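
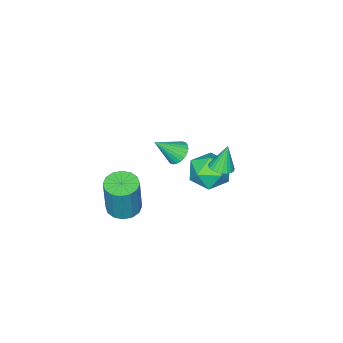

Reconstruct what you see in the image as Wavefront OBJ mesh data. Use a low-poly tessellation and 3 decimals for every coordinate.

v 0.866 3.729 1.186
v 1.396 3.957 1.31
v 0.534 3.791 2.494
v 1.273 4.147 1.27
v 1.089 4.274 1.217
v 0.87 4.319 1.16
v 0.651 4.273 1.106
v 0.464 4.145 1.065
v 0.339 3.953 1.042
v 0.294 3.727 1.042
v 0.335 3.502 1.063
v 0.458 3.311 1.103
v 0.642 3.184 1.155
v 0.861 3.14 1.213
v 1.08 3.185 1.266
v 1.267 3.314 1.307
v 1.392 3.505 1.33
v 1.437 3.731 1.331
v -2.726 -2.363 -3.833
v -2.33 -1.774 -3.862
v -1.734 -2.977 -2.767
v -2.508 -1.71 -3.66
v -2.719 -1.745 -3.484
v -2.931 -1.874 -3.361
v -3.112 -2.078 -3.31
v -3.234 -2.325 -3.339
v -3.278 -2.578 -3.443
v -3.239 -2.798 -3.606
v -3.121 -2.952 -3.804
v -2.943 -3.016 -4.007
v -2.732 -2.981 -4.183
v -2.52 -2.852 -4.305
v -2.339 -2.649 -4.356
v -2.217 -2.402 -4.328
v -2.173 -2.149 -4.224
v -2.212 -1.929 -4.06
v -2.727 0.514 -3.141
v -2.152 1.476 -3.238
v -1.348 -0.216 -2.202
v -0.773 0.746 -2.299
v -1.694 0.704 -1.654
v -2.546 1.155 -2.234
v -0.954 0.105 -3.206
v -1.806 0.556 -3.786
v -1.056 1.223 -3.278
v -1.513 1.593 -2.319
v -1.987 -0.333 -3.121
v -2.444 0.037 -2.162
v 3.19 -0.055 -2.522
v 3.974 0.124 -2.679
v 4.335 0.375 -0.595
v 3.55 0.195 -0.438
v 3.772 0.497 -2.689
v 4.133 0.748 -0.605
v 3.414 0.722 -2.654
v 3.774 0.973 -0.57
v 2.996 0.739 -2.584
v 3.356 0.99 -0.5
v 2.629 0.543 -2.497
v 2.99 0.793 -0.413
v 2.413 0.186 -2.417
v 2.774 0.437 -0.333
v 2.405 -0.235 -2.365
v 2.766 0.016 -0.281
v 2.607 -0.608 -2.355
v 2.968 -0.357 -0.271
v 2.966 -0.833 -2.39
v 3.326 -0.582 -0.306
v 3.384 -0.85 -2.46
v 3.744 -0.599 -0.376
v 3.75 -0.653 -2.547
v 4.111 -0.403 -0.463
v 3.966 -0.297 -2.627
v 4.327 -0.046 -0.543
f 2 1 4
f 2 4 3
f 4 1 5
f 4 5 3
f 5 1 6
f 5 6 3
f 6 1 7
f 6 7 3
f 7 1 8
f 7 8 3
f 8 1 9
f 8 9 3
f 9 1 10
f 9 10 3
f 10 1 11
f 10 11 3
f 11 1 12
f 11 12 3
f 12 1 13
f 12 13 3
f 13 1 14
f 13 14 3
f 14 1 15
f 14 15 3
f 15 1 16
f 15 16 3
f 16 1 17
f 16 17 3
f 17 1 18
f 17 18 3
f 18 1 2
f 18 2 3
f 20 19 22
f 20 22 21
f 22 19 23
f 22 23 21
f 23 19 24
f 23 24 21
f 24 19 25
f 24 25 21
f 25 19 26
f 25 26 21
f 26 19 27
f 26 27 21
f 27 19 28
f 27 28 21
f 28 19 29
f 28 29 21
f 29 19 30
f 29 30 21
f 30 19 31
f 30 31 21
f 31 19 32
f 31 32 21
f 32 19 33
f 32 33 21
f 33 19 34
f 33 34 21
f 34 19 35
f 34 35 21
f 35 19 36
f 35 36 21
f 36 19 20
f 36 20 21
f 37 48 42
f 37 42 38
f 37 38 44
f 37 44 47
f 37 47 48
f 38 42 46
f 42 48 41
f 48 47 39
f 47 44 43
f 44 38 45
f 40 46 41
f 40 41 39
f 40 39 43
f 40 43 45
f 40 45 46
f 41 46 42
f 39 41 48
f 43 39 47
f 45 43 44
f 46 45 38
f 50 49 53
f 50 53 51
f 51 53 54
f 51 54 52
f 53 49 55
f 53 55 54
f 54 55 56
f 54 56 52
f 55 49 57
f 55 57 56
f 56 57 58
f 56 58 52
f 57 49 59
f 57 59 58
f 58 59 60
f 58 60 52
f 59 49 61
f 59 61 60
f 60 61 62
f 60 62 52
f 61 49 63
f 61 63 62
f 62 63 64
f 62 64 52
f 63 49 65
f 63 65 64
f 64 65 66
f 64 66 52
f 65 49 67
f 65 67 66
f 66 67 68
f 66 68 52
f 67 49 69
f 67 69 68
f 68 69 70
f 68 70 52
f 69 49 71
f 69 71 70
f 70 71 72
f 70 72 52
f 71 49 73
f 71 73 72
f 72 73 74
f 72 74 52
f 73 49 50
f 73 50 74
f 74 50 51
f 74 51 52



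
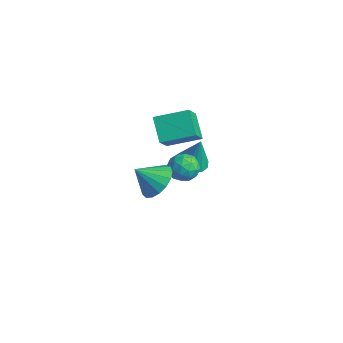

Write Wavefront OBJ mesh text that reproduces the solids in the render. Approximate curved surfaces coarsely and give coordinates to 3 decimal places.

v -2.795 2.956 -2.665
v -1.984 2.983 -2.881
v -2.325 3.144 -0.875
v -2.139 3.43 -2.887
v -2.502 3.727 -2.823
v -2.958 3.778 -2.709
v -3.363 3.569 -2.58
v -3.587 3.164 -2.479
v -3.56 2.694 -2.436
v -3.29 2.306 -2.466
v -2.862 2.125 -2.56
v -2.414 2.207 -2.686
v -2.086 2.527 -2.806
v -0.545 0.557 -0.04
v 0.174 0.84 -0.347
v 0.126 -0.12 0.907
v 0.845 0.163 0.6
v 0.321 0.684 0.98
v -0.094 1.103 0.394
v 0.394 -0.383 0.166
v -0.021 0.036 -0.42
v 0.754 0.259 -0.22
v 0.709 0.918 0.284
v -0.409 -0.198 0.276
v -0.454 0.461 0.78
v -0.244 0.758 -0.277
v 0.544 -0.038 0.837
v 0.237 0.268 1.06
v 0.659 0.435 0.88
v -0.401 0.913 0.159
v 0.021 1.079 -0.021
v 0.107 0.987 0.758
v 0.279 -0.359 0.581
v 0.701 -0.193 0.401
v -0.359 0.285 -0.32
v 0.063 0.452 -0.5
v 0.193 -0.267 -0.198
v 0.519 0.583 -0.382
v 0.913 0.185 0.175
v 0.648 -0.136 -0.081
v 0.404 0.11 -0.425
v 0.492 0.97 -0.086
v 0.887 0.572 0.47
v 0.579 0.879 0.693
v 0.335 1.125 0.349
v 0.833 0.629 -0.012
v -0.587 0.148 0.09
v -0.192 -0.25 0.646
v -0.035 -0.405 0.211
v -0.279 -0.159 -0.133
v -0.613 0.535 0.385
v -0.219 0.137 0.942
v -0.104 0.61 0.985
v -0.348 0.856 0.641
v -0.533 0.091 0.572
v -2.412 1.198 -0.329
v -3.48 1.555 0.646
v -1.493 2.632 0.151
v -2.561 2.99 1.127
v -1.499 0.15 1.053
v -2.567 0.508 2.029
v -0.58 1.585 1.534
v -1.648 1.942 2.509
v 3.089 -3.127 3.114
v 3.479 -2.584 3.83
v 2.591 -3.973 4.026
v 3.053 -2.399 3.769
v 2.634 -2.381 3.557
v 2.32 -2.534 3.244
v 2.183 -2.822 2.901
v 2.252 -3.181 2.607
v 2.514 -3.527 2.429
v 2.907 -3.782 2.408
v 3.342 -3.886 2.548
v 3.719 -3.817 2.819
v 3.952 -3.59 3.157
v 3.987 -3.257 3.485
v 3.816 -2.894 3.728
f 2 1 4
f 2 4 3
f 4 1 5
f 4 5 3
f 5 1 6
f 5 6 3
f 6 1 7
f 6 7 3
f 7 1 8
f 7 8 3
f 8 1 9
f 8 9 3
f 9 1 10
f 9 10 3
f 10 1 11
f 10 11 3
f 11 1 12
f 11 12 3
f 12 1 13
f 12 13 3
f 13 1 2
f 13 2 3
f 14 51 30
f 51 25 54
f 30 54 19
f 51 54 30
f 14 30 26
f 30 19 31
f 26 31 15
f 30 31 26
f 14 26 35
f 26 15 36
f 35 36 21
f 26 36 35
f 14 35 47
f 35 21 50
f 47 50 24
f 35 50 47
f 14 47 51
f 47 24 55
f 51 55 25
f 47 55 51
f 15 31 42
f 31 19 45
f 42 45 23
f 31 45 42
f 19 54 32
f 54 25 53
f 32 53 18
f 54 53 32
f 25 55 52
f 55 24 48
f 52 48 16
f 55 48 52
f 24 50 49
f 50 21 37
f 49 37 20
f 50 37 49
f 21 36 41
f 36 15 38
f 41 38 22
f 36 38 41
f 17 43 29
f 43 23 44
f 29 44 18
f 43 44 29
f 17 29 27
f 29 18 28
f 27 28 16
f 29 28 27
f 17 27 34
f 27 16 33
f 34 33 20
f 27 33 34
f 17 34 39
f 34 20 40
f 39 40 22
f 34 40 39
f 17 39 43
f 39 22 46
f 43 46 23
f 39 46 43
f 18 44 32
f 44 23 45
f 32 45 19
f 44 45 32
f 16 28 52
f 28 18 53
f 52 53 25
f 28 53 52
f 20 33 49
f 33 16 48
f 49 48 24
f 33 48 49
f 22 40 41
f 40 20 37
f 41 37 21
f 40 37 41
f 23 46 42
f 46 22 38
f 42 38 15
f 46 38 42
f 57 59 56
f 60 57 56
f 56 59 58
f 58 60 56
f 57 63 59
f 61 57 60
f 61 63 57
f 59 63 58
f 62 60 58
f 58 63 62
f 62 61 60
f 63 61 62
f 65 64 67
f 65 67 66
f 67 64 68
f 67 68 66
f 68 64 69
f 68 69 66
f 69 64 70
f 69 70 66
f 70 64 71
f 70 71 66
f 71 64 72
f 71 72 66
f 72 64 73
f 72 73 66
f 73 64 74
f 73 74 66
f 74 64 75
f 74 75 66
f 75 64 76
f 75 76 66
f 76 64 77
f 76 77 66
f 77 64 78
f 77 78 66
f 78 64 65
f 78 65 66



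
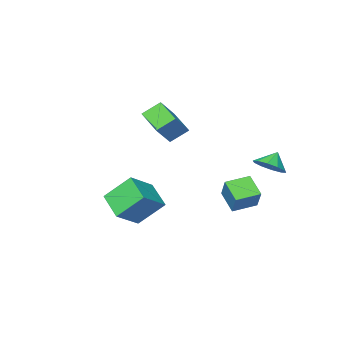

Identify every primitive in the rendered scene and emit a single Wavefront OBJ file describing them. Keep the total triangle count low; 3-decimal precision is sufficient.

v -3.375 3.244 -1.766
v -2.582 3.225 -1.157
v -4.065 3.076 -0.874
v -2.778 3.81 -1.198
v -3.201 4.178 -1.456
v -3.691 4.19 -1.833
v -4.06 3.84 -2.184
v -4.168 3.263 -2.375
v -3.973 2.678 -2.334
v -3.549 2.309 -2.076
v -3.059 2.297 -1.7
v -2.69 2.647 -1.348
v -1.52 -5.003 -0.771
v -2.522 -4.554 0.048
v -1.294 -3.21 -1.478
v -2.296 -2.761 -0.658
v -0.344 -4.659 0.478
v -1.346 -4.21 1.298
v -0.118 -2.866 -0.228
v -1.12 -2.417 0.591
v -2.99 2.703 -4.787
v -3.144 1.492 -3.881
v -2.553 3.607 -3.503
v -2.707 2.397 -2.597
v -1.553 2.343 -5.023
v -1.707 1.133 -4.117
v -1.116 3.248 -3.739
v -1.27 2.037 -2.833
v 1.935 1.005 -4.128
v 1.668 -0.649 -3.275
v 3.526 1.292 -3.073
v 3.259 -0.362 -2.221
v 3.081 0.062 -5.599
v 2.814 -1.592 -4.747
v 4.672 0.349 -4.545
v 4.405 -1.305 -3.692
f 2 1 4
f 2 4 3
f 4 1 5
f 4 5 3
f 5 1 6
f 5 6 3
f 6 1 7
f 6 7 3
f 7 1 8
f 7 8 3
f 8 1 9
f 8 9 3
f 9 1 10
f 9 10 3
f 10 1 11
f 10 11 3
f 11 1 12
f 11 12 3
f 12 1 2
f 12 2 3
f 14 16 13
f 17 14 13
f 13 16 15
f 15 17 13
f 14 20 16
f 18 14 17
f 18 20 14
f 16 20 15
f 19 17 15
f 15 20 19
f 19 18 17
f 20 18 19
f 22 24 21
f 25 22 21
f 21 24 23
f 23 25 21
f 22 28 24
f 26 22 25
f 26 28 22
f 24 28 23
f 27 25 23
f 23 28 27
f 27 26 25
f 28 26 27
f 30 32 29
f 33 30 29
f 29 32 31
f 31 33 29
f 30 36 32
f 34 30 33
f 34 36 30
f 32 36 31
f 35 33 31
f 31 36 35
f 35 34 33
f 36 34 35



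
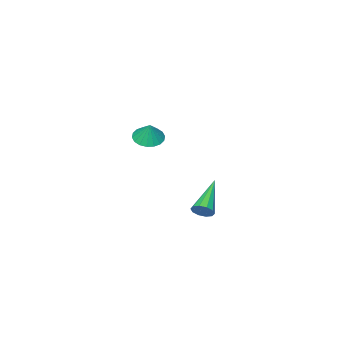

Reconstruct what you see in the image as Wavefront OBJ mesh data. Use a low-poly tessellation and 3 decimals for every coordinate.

v 1.514 -1.993 1.702
v 2.025 -1.539 1.419
v 1.726 -1.647 2.638
v 1.752 -1.355 1.412
v 1.432 -1.297 1.463
v 1.128 -1.378 1.562
v 0.9 -1.58 1.688
v 0.795 -1.864 1.817
v 0.832 -2.174 1.923
v 1.004 -2.447 1.985
v 1.277 -2.631 1.992
v 1.597 -2.689 1.941
v 1.901 -2.608 1.842
v 2.128 -2.406 1.716
v 2.234 -2.122 1.587
v 2.197 -1.813 1.481
v 3.855 4.089 0.399
v 4.106 4.158 0.85
v 2.365 3.231 1.361
v 3.923 4.417 0.797
v 3.714 4.551 0.593
v 3.559 4.508 0.314
v 3.517 4.305 0.069
v 3.604 4.02 -0.051
v 3.787 3.761 0.002
v 3.996 3.628 0.206
v 4.151 3.67 0.484
v 4.193 3.873 0.73
f 2 1 4
f 2 4 3
f 4 1 5
f 4 5 3
f 5 1 6
f 5 6 3
f 6 1 7
f 6 7 3
f 7 1 8
f 7 8 3
f 8 1 9
f 8 9 3
f 9 1 10
f 9 10 3
f 10 1 11
f 10 11 3
f 11 1 12
f 11 12 3
f 12 1 13
f 12 13 3
f 13 1 14
f 13 14 3
f 14 1 15
f 14 15 3
f 15 1 16
f 15 16 3
f 16 1 2
f 16 2 3
f 18 17 20
f 18 20 19
f 20 17 21
f 20 21 19
f 21 17 22
f 21 22 19
f 22 17 23
f 22 23 19
f 23 17 24
f 23 24 19
f 24 17 25
f 24 25 19
f 25 17 26
f 25 26 19
f 26 17 27
f 26 27 19
f 27 17 28
f 27 28 19
f 28 17 18
f 28 18 19



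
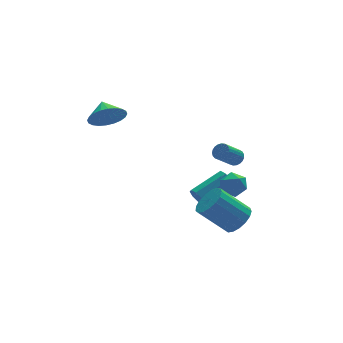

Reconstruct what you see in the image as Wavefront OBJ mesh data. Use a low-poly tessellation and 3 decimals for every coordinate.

v 1.95 -3.529 -3.907
v 2.681 -3.401 -3.281
v 1.3 -2.724 -1.808
v 0.57 -2.851 -2.433
v 2.648 -2.993 -3.499
v 1.268 -2.315 -2.026
v 2.456 -2.707 -3.811
v 1.076 -2.029 -2.337
v 2.148 -2.609 -4.144
v 0.768 -1.932 -2.671
v 1.795 -2.723 -4.423
v 0.414 -2.045 -2.95
v 1.477 -3.02 -4.584
v 0.096 -2.343 -3.111
v 1.268 -3.435 -4.59
v -0.113 -2.757 -3.116
v 1.215 -3.871 -4.439
v -0.166 -3.193 -2.965
v 1.33 -4.228 -4.166
v -0.05 -3.551 -2.693
v 1.588 -4.426 -3.834
v 0.207 -3.748 -2.361
v 1.928 -4.418 -3.519
v 0.548 -3.74 -2.045
v 2.274 -4.206 -3.292
v 0.893 -3.528 -1.819
v 2.545 -3.839 -3.206
v 1.165 -3.161 -1.733
v 1.921 -3.145 0.655
v 2.28 -3.192 1.028
v 1.299 -3.483 1.938
v 0.939 -3.435 1.565
v 2.23 -2.982 1.04
v 1.248 -3.273 1.95
v 2.126 -2.8 0.986
v 1.144 -3.091 1.896
v 1.987 -2.678 0.875
v 1.005 -2.969 1.785
v 1.836 -2.636 0.726
v 0.854 -2.927 1.636
v 1.7 -2.683 0.564
v 0.718 -2.974 1.474
v 1.602 -2.809 0.418
v 0.62 -3.1 1.328
v 1.559 -2.993 0.313
v 0.578 -3.284 1.224
v 1.579 -3.203 0.267
v 0.597 -3.494 1.178
v 1.658 -3.404 0.289
v 0.676 -3.694 1.199
v 1.782 -3.559 0.373
v 0.801 -3.85 1.283
v 1.931 -3.643 0.506
v 0.949 -3.934 1.416
v 2.077 -3.64 0.665
v 1.096 -3.931 1.575
v 2.197 -3.552 0.822
v 1.215 -3.843 1.733
v 2.269 -3.394 0.95
v 1.287 -3.684 1.861
v 1.224 -0.008 -4.218
v 1.462 -0.24 -4.706
v 3.374 0.177 -3.97
v 3.136 0.408 -3.482
v 1.382 0.203 -4.746
v 3.293 0.619 -4.01
v 1.209 0.522 -4.477
v 3.12 0.938 -3.741
v 1.045 0.53 -4.056
v 2.956 0.947 -3.32
v 0.986 0.223 -3.73
v 2.898 0.64 -2.994
v 1.067 -0.219 -3.69
v 2.978 0.197 -2.954
v 1.24 -0.538 -3.959
v 3.151 -0.122 -3.223
v 1.404 -0.547 -4.38
v 3.315 -0.13 -3.644
v -3.562 0.596 2.938
v -2.921 0.148 3.639
v -3.438 1.624 3.482
v -2.655 0.267 3.352
v -2.526 0.437 3.002
v -2.555 0.632 2.642
v -2.737 0.82 2.328
v -3.045 0.975 2.106
v -3.431 1.072 2.011
v -3.838 1.096 2.057
v -4.202 1.044 2.237
v -4.469 0.925 2.523
v -4.598 0.755 2.873
v -4.569 0.56 3.233
v -4.387 0.372 3.547
v -4.079 0.217 3.769
v -3.692 0.12 3.865
v -3.286 0.096 3.819
v 2.228 -1.619 -2.927
v 2.739 -1.315 -2.332
v 2.001 -2.725 -2.168
v 2.512 -2.421 -1.573
v 1.771 -2.051 -1.72
v 1.912 -1.367 -2.189
v 2.828 -2.673 -2.311
v 2.969 -1.989 -2.78
v 3.11 -1.967 -1.951
v 2.457 -1.582 -1.586
v 2.283 -2.458 -2.914
v 1.63 -2.073 -2.549
f 2 1 5
f 2 5 3
f 3 5 6
f 3 6 4
f 5 1 7
f 5 7 6
f 6 7 8
f 6 8 4
f 7 1 9
f 7 9 8
f 8 9 10
f 8 10 4
f 9 1 11
f 9 11 10
f 10 11 12
f 10 12 4
f 11 1 13
f 11 13 12
f 12 13 14
f 12 14 4
f 13 1 15
f 13 15 14
f 14 15 16
f 14 16 4
f 15 1 17
f 15 17 16
f 16 17 18
f 16 18 4
f 17 1 19
f 17 19 18
f 18 19 20
f 18 20 4
f 19 1 21
f 19 21 20
f 20 21 22
f 20 22 4
f 21 1 23
f 21 23 22
f 22 23 24
f 22 24 4
f 23 1 25
f 23 25 24
f 24 25 26
f 24 26 4
f 25 1 27
f 25 27 26
f 26 27 28
f 26 28 4
f 27 1 2
f 27 2 28
f 28 2 3
f 28 3 4
f 30 29 33
f 30 33 31
f 31 33 34
f 31 34 32
f 33 29 35
f 33 35 34
f 34 35 36
f 34 36 32
f 35 29 37
f 35 37 36
f 36 37 38
f 36 38 32
f 37 29 39
f 37 39 38
f 38 39 40
f 38 40 32
f 39 29 41
f 39 41 40
f 40 41 42
f 40 42 32
f 41 29 43
f 41 43 42
f 42 43 44
f 42 44 32
f 43 29 45
f 43 45 44
f 44 45 46
f 44 46 32
f 45 29 47
f 45 47 46
f 46 47 48
f 46 48 32
f 47 29 49
f 47 49 48
f 48 49 50
f 48 50 32
f 49 29 51
f 49 51 50
f 50 51 52
f 50 52 32
f 51 29 53
f 51 53 52
f 52 53 54
f 52 54 32
f 53 29 55
f 53 55 54
f 54 55 56
f 54 56 32
f 55 29 57
f 55 57 56
f 56 57 58
f 56 58 32
f 57 29 59
f 57 59 58
f 58 59 60
f 58 60 32
f 59 29 30
f 59 30 60
f 60 30 31
f 60 31 32
f 62 61 65
f 62 65 63
f 63 65 66
f 63 66 64
f 65 61 67
f 65 67 66
f 66 67 68
f 66 68 64
f 67 61 69
f 67 69 68
f 68 69 70
f 68 70 64
f 69 61 71
f 69 71 70
f 70 71 72
f 70 72 64
f 71 61 73
f 71 73 72
f 72 73 74
f 72 74 64
f 73 61 75
f 73 75 74
f 74 75 76
f 74 76 64
f 75 61 77
f 75 77 76
f 76 77 78
f 76 78 64
f 77 61 62
f 77 62 78
f 78 62 63
f 78 63 64
f 80 79 82
f 80 82 81
f 82 79 83
f 82 83 81
f 83 79 84
f 83 84 81
f 84 79 85
f 84 85 81
f 85 79 86
f 85 86 81
f 86 79 87
f 86 87 81
f 87 79 88
f 87 88 81
f 88 79 89
f 88 89 81
f 89 79 90
f 89 90 81
f 90 79 91
f 90 91 81
f 91 79 92
f 91 92 81
f 92 79 93
f 92 93 81
f 93 79 94
f 93 94 81
f 94 79 95
f 94 95 81
f 95 79 96
f 95 96 81
f 96 79 80
f 96 80 81
f 97 108 102
f 97 102 98
f 97 98 104
f 97 104 107
f 97 107 108
f 98 102 106
f 102 108 101
f 108 107 99
f 107 104 103
f 104 98 105
f 100 106 101
f 100 101 99
f 100 99 103
f 100 103 105
f 100 105 106
f 101 106 102
f 99 101 108
f 103 99 107
f 105 103 104
f 106 105 98



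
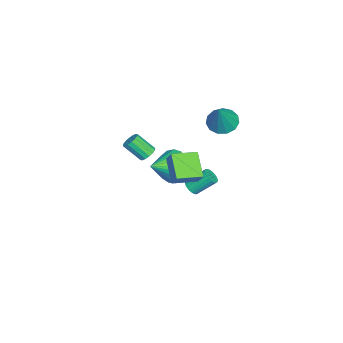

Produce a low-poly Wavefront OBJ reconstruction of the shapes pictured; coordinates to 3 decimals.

v 4.619 0.428 0.855
v 3.49 -0.127 1.725
v 3.927 1.574 0.687
v 2.797 1.02 1.558
v 5.023 0.78 1.602
v 3.893 0.226 2.473
v 4.33 1.927 1.435
v 3.201 1.372 2.305
v 1.712 -1.533 0.452
v 1.94 -1.217 0.78
v 1.916 -2.13 1.677
v 1.688 -2.447 1.348
v 1.681 -1.176 0.814
v 1.657 -2.089 1.711
v 1.431 -1.232 0.752
v 1.407 -2.145 1.648
v 1.256 -1.368 0.608
v 1.232 -2.281 1.505
v 1.203 -1.548 0.423
v 1.179 -2.461 1.32
v 1.287 -1.725 0.245
v 1.263 -2.638 1.142
v 1.484 -1.85 0.123
v 1.46 -2.763 1.02
v 1.743 -1.891 0.089
v 1.719 -2.804 0.986
v 1.993 -1.835 0.152
v 1.969 -2.748 1.048
v 2.168 -1.699 0.295
v 2.144 -2.612 1.192
v 2.221 -1.519 0.48
v 2.197 -2.432 1.377
v 2.137 -1.342 0.658
v 2.113 -2.255 1.555
v -2.755 1.295 0.228
v -2.015 1.199 -0.237
v -1.725 1.285 1.872
v -2.087 1.687 -0.189
v -2.371 2.051 -0.008
v -2.778 2.175 0.248
v -3.177 2.019 0.497
v -3.442 1.634 0.661
v -3.49 1.141 0.688
v -3.304 0.697 0.568
v -2.944 0.443 0.341
v -2.524 0.46 0.078
v -2.178 0.742 -0.138
v 2.051 -0.136 0.033
v 2.718 0.179 -0.685
v 3.349 -0.984 0.867
v 2.733 0.536 -0.345
v 2.591 0.739 0.081
v 2.326 0.741 0.497
v 1.998 0.543 0.806
v 1.682 0.188 0.939
v 1.45 -0.241 0.864
v 1.356 -0.645 0.598
v 1.421 -0.934 0.204
v 1.631 -1.039 -0.23
v 1.936 -0.938 -0.603
v 2.268 -0.653 -0.831
v 2.55 -0.25 -0.86
v -1.213 0.022 -4.184
v -0.95 0.356 -4.466
v -1.225 1.353 -3.537
v -1.487 1.018 -3.256
v -1.146 0.376 -4.545
v -1.421 1.373 -3.616
v -1.353 0.334 -4.562
v -1.628 1.331 -3.633
v -1.536 0.239 -4.513
v -1.811 1.236 -3.584
v -1.663 0.106 -4.408
v -1.938 1.102 -3.479
v -1.712 -0.042 -4.264
v -1.987 0.955 -3.335
v -1.675 -0.179 -4.106
v -1.95 0.818 -3.177
v -1.558 -0.281 -3.962
v -1.832 0.716 -3.033
v -1.381 -0.331 -3.856
v -1.655 0.666 -2.927
v -1.175 -0.32 -3.807
v -1.449 0.677 -2.878
v -0.975 -0.249 -3.823
v -1.25 0.748 -2.895
v -0.817 -0.132 -3.902
v -1.091 0.865 -2.973
v -0.727 0.011 -4.03
v -1.002 1.008 -3.101
v -0.721 0.157 -4.184
v -0.996 1.154 -3.255
v -0.8 0.279 -4.338
v -1.075 1.276 -3.409
f 2 4 1
f 5 2 1
f 1 4 3
f 3 5 1
f 2 8 4
f 6 2 5
f 6 8 2
f 4 8 3
f 7 5 3
f 3 8 7
f 7 6 5
f 8 6 7
f 10 9 13
f 10 13 11
f 11 13 14
f 11 14 12
f 13 9 15
f 13 15 14
f 14 15 16
f 14 16 12
f 15 9 17
f 15 17 16
f 16 17 18
f 16 18 12
f 17 9 19
f 17 19 18
f 18 19 20
f 18 20 12
f 19 9 21
f 19 21 20
f 20 21 22
f 20 22 12
f 21 9 23
f 21 23 22
f 22 23 24
f 22 24 12
f 23 9 25
f 23 25 24
f 24 25 26
f 24 26 12
f 25 9 27
f 25 27 26
f 26 27 28
f 26 28 12
f 27 9 29
f 27 29 28
f 28 29 30
f 28 30 12
f 29 9 31
f 29 31 30
f 30 31 32
f 30 32 12
f 31 9 33
f 31 33 32
f 32 33 34
f 32 34 12
f 33 9 10
f 33 10 34
f 34 10 11
f 34 11 12
f 36 35 38
f 36 38 37
f 38 35 39
f 38 39 37
f 39 35 40
f 39 40 37
f 40 35 41
f 40 41 37
f 41 35 42
f 41 42 37
f 42 35 43
f 42 43 37
f 43 35 44
f 43 44 37
f 44 35 45
f 44 45 37
f 45 35 46
f 45 46 37
f 46 35 47
f 46 47 37
f 47 35 36
f 47 36 37
f 49 48 51
f 49 51 50
f 51 48 52
f 51 52 50
f 52 48 53
f 52 53 50
f 53 48 54
f 53 54 50
f 54 48 55
f 54 55 50
f 55 48 56
f 55 56 50
f 56 48 57
f 56 57 50
f 57 48 58
f 57 58 50
f 58 48 59
f 58 59 50
f 59 48 60
f 59 60 50
f 60 48 61
f 60 61 50
f 61 48 62
f 61 62 50
f 62 48 49
f 62 49 50
f 64 63 67
f 64 67 65
f 65 67 68
f 65 68 66
f 67 63 69
f 67 69 68
f 68 69 70
f 68 70 66
f 69 63 71
f 69 71 70
f 70 71 72
f 70 72 66
f 71 63 73
f 71 73 72
f 72 73 74
f 72 74 66
f 73 63 75
f 73 75 74
f 74 75 76
f 74 76 66
f 75 63 77
f 75 77 76
f 76 77 78
f 76 78 66
f 77 63 79
f 77 79 78
f 78 79 80
f 78 80 66
f 79 63 81
f 79 81 80
f 80 81 82
f 80 82 66
f 81 63 83
f 81 83 82
f 82 83 84
f 82 84 66
f 83 63 85
f 83 85 84
f 84 85 86
f 84 86 66
f 85 63 87
f 85 87 86
f 86 87 88
f 86 88 66
f 87 63 89
f 87 89 88
f 88 89 90
f 88 90 66
f 89 63 91
f 89 91 90
f 90 91 92
f 90 92 66
f 91 63 93
f 91 93 92
f 92 93 94
f 92 94 66
f 93 63 64
f 93 64 94
f 94 64 65
f 94 65 66



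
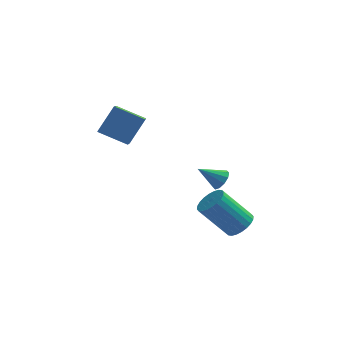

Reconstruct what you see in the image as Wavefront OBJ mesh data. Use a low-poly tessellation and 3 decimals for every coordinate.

v 1.099 3.993 -1.91
v 1.46 3.642 -1.484
v -0.059 3.847 -1.05
v 1.488 4.036 -1.379
v 1.368 4.413 -1.478
v 1.144 4.629 -1.742
v 0.903 4.603 -2.07
v 0.737 4.343 -2.337
v 0.709 3.95 -2.442
v 0.83 3.573 -2.343
v 1.053 3.357 -2.079
v 1.294 3.383 -1.751
v 2.275 -2.557 -0.607
v 2.792 -2.122 -0.161
v 1.403 -2.128 1.454
v 0.885 -2.563 1.007
v 2.626 -1.894 -0.303
v 1.237 -1.899 1.312
v 2.407 -1.767 -0.491
v 1.017 -1.772 1.123
v 2.167 -1.76 -0.697
v 0.778 -1.765 0.917
v 1.944 -1.874 -0.89
v 0.555 -1.879 0.725
v 1.771 -2.092 -1.039
v 0.382 -2.098 0.576
v 1.675 -2.382 -1.123
v 0.286 -2.387 0.492
v 1.67 -2.698 -1.128
v 0.281 -2.703 0.487
v 1.757 -2.992 -1.054
v 0.368 -2.998 0.561
v 1.923 -3.221 -0.912
v 0.534 -3.226 0.703
v 2.143 -3.348 -0.723
v 0.753 -3.353 0.891
v 2.382 -3.355 -0.517
v 0.993 -3.36 1.097
v 2.605 -3.241 -0.325
v 1.216 -3.246 1.29
v 2.778 -3.022 -0.176
v 1.389 -3.028 1.439
v 2.874 -2.733 -0.092
v 1.485 -2.738 1.523
v 2.879 -2.417 -0.087
v 1.49 -2.422 1.528
v -3.185 0.369 2.781
v -4.654 0.678 3.418
v -3.238 1.828 1.95
v -4.707 2.137 2.587
v -2.453 1.143 4.093
v -3.922 1.452 4.73
v -2.506 2.602 3.262
v -3.975 2.911 3.899
f 2 1 4
f 2 4 3
f 4 1 5
f 4 5 3
f 5 1 6
f 5 6 3
f 6 1 7
f 6 7 3
f 7 1 8
f 7 8 3
f 8 1 9
f 8 9 3
f 9 1 10
f 9 10 3
f 10 1 11
f 10 11 3
f 11 1 12
f 11 12 3
f 12 1 2
f 12 2 3
f 14 13 17
f 14 17 15
f 15 17 18
f 15 18 16
f 17 13 19
f 17 19 18
f 18 19 20
f 18 20 16
f 19 13 21
f 19 21 20
f 20 21 22
f 20 22 16
f 21 13 23
f 21 23 22
f 22 23 24
f 22 24 16
f 23 13 25
f 23 25 24
f 24 25 26
f 24 26 16
f 25 13 27
f 25 27 26
f 26 27 28
f 26 28 16
f 27 13 29
f 27 29 28
f 28 29 30
f 28 30 16
f 29 13 31
f 29 31 30
f 30 31 32
f 30 32 16
f 31 13 33
f 31 33 32
f 32 33 34
f 32 34 16
f 33 13 35
f 33 35 34
f 34 35 36
f 34 36 16
f 35 13 37
f 35 37 36
f 36 37 38
f 36 38 16
f 37 13 39
f 37 39 38
f 38 39 40
f 38 40 16
f 39 13 41
f 39 41 40
f 40 41 42
f 40 42 16
f 41 13 43
f 41 43 42
f 42 43 44
f 42 44 16
f 43 13 45
f 43 45 44
f 44 45 46
f 44 46 16
f 45 13 14
f 45 14 46
f 46 14 15
f 46 15 16
f 48 50 47
f 51 48 47
f 47 50 49
f 49 51 47
f 48 54 50
f 52 48 51
f 52 54 48
f 50 54 49
f 53 51 49
f 49 54 53
f 53 52 51
f 54 52 53



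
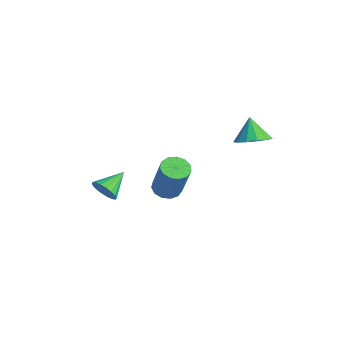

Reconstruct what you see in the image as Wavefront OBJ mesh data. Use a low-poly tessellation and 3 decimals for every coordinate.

v 1.714 2.386 2.127
v 2.221 3.091 2.321
v 1.086 2.534 3.233
v 1.824 3.268 2.072
v 1.391 3.165 1.84
v 1.061 2.814 1.699
v 0.938 2.328 1.695
v 1.062 1.86 1.827
v 1.392 1.56 2.055
v 1.825 1.522 2.305
v 2.222 1.758 2.5
v 2.458 2.194 2.575
v 2.458 2.691 2.509
v -2.085 -0.006 -2.751
v -1.696 0.597 -2.932
v -0.766 0.589 -0.949
v -1.155 -0.014 -0.769
v -2.053 0.733 -2.764
v -1.123 0.725 -0.781
v -2.42 0.634 -2.592
v -1.489 0.627 -0.609
v -2.68 0.332 -2.471
v -1.75 0.325 -0.488
v -2.752 -0.077 -2.439
v -1.822 -0.085 -0.456
v -2.612 -0.464 -2.506
v -1.682 -0.472 -0.523
v -2.305 -0.706 -2.651
v -1.374 -0.713 -0.668
v -1.928 -0.725 -2.828
v -0.997 -0.733 -0.845
v -1.601 -0.516 -2.981
v -0.67 -0.524 -0.998
v -1.427 -0.146 -3.06
v -0.497 -0.153 -1.078
v -1.463 0.269 -3.042
v -0.533 0.262 -1.06
v -0.535 -3.911 -0.676
v -0.077 -4.02 -0.144
v -0.965 -2.729 -0.064
v 0.093 -3.852 -0.35
v 0.139 -3.695 -0.621
v 0.052 -3.581 -0.902
v -0.152 -3.533 -1.139
v -0.431 -3.559 -1.284
v -0.731 -3.655 -1.309
v -0.992 -3.802 -1.208
v -1.163 -3.971 -1.002
v -1.209 -4.128 -0.732
v -1.121 -4.242 -0.451
v -0.918 -4.29 -0.214
v -0.638 -4.264 -0.069
v -0.338 -4.168 -0.044
f 2 1 4
f 2 4 3
f 4 1 5
f 4 5 3
f 5 1 6
f 5 6 3
f 6 1 7
f 6 7 3
f 7 1 8
f 7 8 3
f 8 1 9
f 8 9 3
f 9 1 10
f 9 10 3
f 10 1 11
f 10 11 3
f 11 1 12
f 11 12 3
f 12 1 13
f 12 13 3
f 13 1 2
f 13 2 3
f 15 14 18
f 15 18 16
f 16 18 19
f 16 19 17
f 18 14 20
f 18 20 19
f 19 20 21
f 19 21 17
f 20 14 22
f 20 22 21
f 21 22 23
f 21 23 17
f 22 14 24
f 22 24 23
f 23 24 25
f 23 25 17
f 24 14 26
f 24 26 25
f 25 26 27
f 25 27 17
f 26 14 28
f 26 28 27
f 27 28 29
f 27 29 17
f 28 14 30
f 28 30 29
f 29 30 31
f 29 31 17
f 30 14 32
f 30 32 31
f 31 32 33
f 31 33 17
f 32 14 34
f 32 34 33
f 33 34 35
f 33 35 17
f 34 14 36
f 34 36 35
f 35 36 37
f 35 37 17
f 36 14 15
f 36 15 37
f 37 15 16
f 37 16 17
f 39 38 41
f 39 41 40
f 41 38 42
f 41 42 40
f 42 38 43
f 42 43 40
f 43 38 44
f 43 44 40
f 44 38 45
f 44 45 40
f 45 38 46
f 45 46 40
f 46 38 47
f 46 47 40
f 47 38 48
f 47 48 40
f 48 38 49
f 48 49 40
f 49 38 50
f 49 50 40
f 50 38 51
f 50 51 40
f 51 38 52
f 51 52 40
f 52 38 53
f 52 53 40
f 53 38 39
f 53 39 40



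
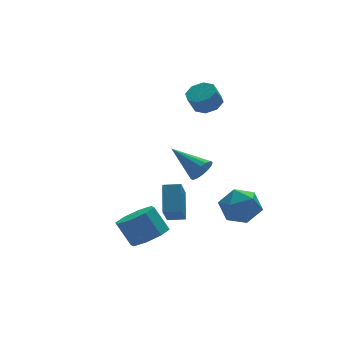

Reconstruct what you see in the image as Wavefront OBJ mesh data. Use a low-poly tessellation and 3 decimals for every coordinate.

v -2.177 -3.348 -2.626
v -1.221 -3.04 -2.448
v -1.667 -2.344 -1.257
v -2.623 -2.652 -1.434
v -1.62 -2.536 -2.892
v -2.066 -1.84 -1.7
v -2.345 -2.508 -3.179
v -2.791 -1.812 -1.988
v -2.972 -2.972 -3.143
v -3.418 -2.276 -1.952
v -3.133 -3.656 -2.803
v -3.579 -2.96 -1.612
v -2.734 -4.16 -2.36
v -3.18 -3.464 -1.168
v -2.009 -4.188 -2.072
v -2.455 -3.492 -0.881
v -1.382 -3.724 -2.108
v -1.828 -3.028 -0.917
v 2.018 -2.692 -2.943
v 2.579 -1.744 -3.17
v 3.181 -3.056 -1.59
v 3.742 -2.108 -1.817
v 2.706 -2.058 -1.381
v 1.987 -1.833 -2.217
v 3.773 -2.967 -2.543
v 3.054 -2.742 -3.379
v 3.663 -1.913 -2.923
v 3.004 -1.352 -2.204
v 2.756 -3.448 -2.556
v 2.097 -2.887 -1.837
v 2.778 0.918 2.965
v 3.476 0.972 3.331
v 3.02 0.836 4.221
v 2.322 0.782 3.855
v 3.203 1.508 3.273
v 2.747 1.372 4.164
v 2.681 1.699 3.035
v 2.225 1.563 3.925
v 2.216 1.432 2.755
v 1.76 1.296 3.646
v 2.08 0.864 2.599
v 1.624 0.728 3.489
v 2.353 0.328 2.656
v 1.897 0.192 3.547
v 2.875 0.137 2.895
v 2.419 0.001 3.785
v 3.34 0.404 3.174
v 2.884 0.268 4.065
v 0.878 -2.367 0.49
v 1.271 -2.477 1.071
v 0.082 -0.773 1.33
v 1.477 -2.261 0.856
v 1.522 -2.074 0.543
v 1.395 -1.965 0.216
v 1.129 -1.964 -0.038
v 0.795 -2.071 -0.15
v 0.484 -2.257 -0.091
v 0.278 -2.473 0.124
v 0.233 -2.66 0.436
v 0.36 -2.769 0.764
v 0.626 -2.771 1.017
v 0.96 -2.664 1.13
v 0.086 -1.874 -2.319
v 0.614 -0.699 -1.225
v -0.682 -1.436 -2.419
v -0.154 -0.261 -1.325
v 0.674 -1.099 -3.435
v 1.202 0.076 -2.341
v -0.094 -0.661 -3.535
v 0.434 0.514 -2.441
f 2 1 5
f 2 5 3
f 3 5 6
f 3 6 4
f 5 1 7
f 5 7 6
f 6 7 8
f 6 8 4
f 7 1 9
f 7 9 8
f 8 9 10
f 8 10 4
f 9 1 11
f 9 11 10
f 10 11 12
f 10 12 4
f 11 1 13
f 11 13 12
f 12 13 14
f 12 14 4
f 13 1 15
f 13 15 14
f 14 15 16
f 14 16 4
f 15 1 17
f 15 17 16
f 16 17 18
f 16 18 4
f 17 1 2
f 17 2 18
f 18 2 3
f 18 3 4
f 19 30 24
f 19 24 20
f 19 20 26
f 19 26 29
f 19 29 30
f 20 24 28
f 24 30 23
f 30 29 21
f 29 26 25
f 26 20 27
f 22 28 23
f 22 23 21
f 22 21 25
f 22 25 27
f 22 27 28
f 23 28 24
f 21 23 30
f 25 21 29
f 27 25 26
f 28 27 20
f 32 31 35
f 32 35 33
f 33 35 36
f 33 36 34
f 35 31 37
f 35 37 36
f 36 37 38
f 36 38 34
f 37 31 39
f 37 39 38
f 38 39 40
f 38 40 34
f 39 31 41
f 39 41 40
f 40 41 42
f 40 42 34
f 41 31 43
f 41 43 42
f 42 43 44
f 42 44 34
f 43 31 45
f 43 45 44
f 44 45 46
f 44 46 34
f 45 31 47
f 45 47 46
f 46 47 48
f 46 48 34
f 47 31 32
f 47 32 48
f 48 32 33
f 48 33 34
f 50 49 52
f 50 52 51
f 52 49 53
f 52 53 51
f 53 49 54
f 53 54 51
f 54 49 55
f 54 55 51
f 55 49 56
f 55 56 51
f 56 49 57
f 56 57 51
f 57 49 58
f 57 58 51
f 58 49 59
f 58 59 51
f 59 49 60
f 59 60 51
f 60 49 61
f 60 61 51
f 61 49 62
f 61 62 51
f 62 49 50
f 62 50 51
f 64 66 63
f 67 64 63
f 63 66 65
f 65 67 63
f 64 70 66
f 68 64 67
f 68 70 64
f 66 70 65
f 69 67 65
f 65 70 69
f 69 68 67
f 70 68 69



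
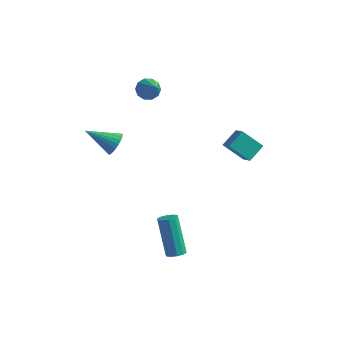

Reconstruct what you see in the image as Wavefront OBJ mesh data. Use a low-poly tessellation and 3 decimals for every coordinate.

v 2.571 1.992 1.752
v 1.575 1.767 2.636
v 2.865 2.86 2.305
v 1.87 2.635 3.189
v 3.15 1.465 2.271
v 2.155 1.24 3.155
v 3.445 2.333 2.824
v 2.449 2.108 3.708
v -2.669 -1.151 3.326
v -2.3 -1.292 3.868
v -4.051 -1.589 4.154
v -2.356 -1.04 3.908
v -2.459 -0.804 3.86
v -2.594 -0.622 3.73
v -2.741 -0.52 3.539
v -2.876 -0.514 3.316
v -2.98 -0.605 3.094
v -3.037 -0.779 2.908
v -3.037 -1.01 2.785
v -2.982 -1.262 2.744
v -2.878 -1.498 2.793
v -2.743 -1.68 2.922
v -2.596 -1.782 3.113
v -2.461 -1.788 3.336
v -2.357 -1.697 3.558
v -2.3 -1.523 3.745
v 1.404 -2.958 -1.896
v 1.866 -2.79 -1.763
v 1.079 -2.093 0.089
v 0.616 -2.262 -0.044
v 1.717 -2.556 -1.914
v 0.93 -1.86 -0.062
v 1.448 -2.477 -2.058
v 0.661 -1.78 -0.206
v 1.163 -2.581 -2.141
v 0.375 -1.884 -0.288
v 0.969 -2.83 -2.129
v 0.181 -2.133 -0.277
v 0.941 -3.127 -2.029
v 0.154 -2.43 -0.177
v 1.09 -3.36 -1.878
v 0.303 -2.664 -0.026
v 1.359 -3.44 -1.734
v 0.572 -2.743 0.118
v 1.645 -3.336 -1.652
v 0.857 -2.639 0.201
v 1.839 -3.087 -1.663
v 1.051 -2.39 0.189
v -3.582 4.084 3.358
v -3.245 3.832 2.849
v -2.638 3.156 4.442
v -3.053 4.17 2.972
v -3.064 4.476 3.243
v -3.272 4.631 3.557
v -3.598 4.578 3.795
v -3.919 4.335 3.867
v -4.11 3.997 3.744
v -4.1 3.691 3.474
v -3.892 3.536 3.159
v -3.565 3.589 2.921
f 2 4 1
f 5 2 1
f 1 4 3
f 3 5 1
f 2 8 4
f 6 2 5
f 6 8 2
f 4 8 3
f 7 5 3
f 3 8 7
f 7 6 5
f 8 6 7
f 10 9 12
f 10 12 11
f 12 9 13
f 12 13 11
f 13 9 14
f 13 14 11
f 14 9 15
f 14 15 11
f 15 9 16
f 15 16 11
f 16 9 17
f 16 17 11
f 17 9 18
f 17 18 11
f 18 9 19
f 18 19 11
f 19 9 20
f 19 20 11
f 20 9 21
f 20 21 11
f 21 9 22
f 21 22 11
f 22 9 23
f 22 23 11
f 23 9 24
f 23 24 11
f 24 9 25
f 24 25 11
f 25 9 26
f 25 26 11
f 26 9 10
f 26 10 11
f 28 27 31
f 28 31 29
f 29 31 32
f 29 32 30
f 31 27 33
f 31 33 32
f 32 33 34
f 32 34 30
f 33 27 35
f 33 35 34
f 34 35 36
f 34 36 30
f 35 27 37
f 35 37 36
f 36 37 38
f 36 38 30
f 37 27 39
f 37 39 38
f 38 39 40
f 38 40 30
f 39 27 41
f 39 41 40
f 40 41 42
f 40 42 30
f 41 27 43
f 41 43 42
f 42 43 44
f 42 44 30
f 43 27 45
f 43 45 44
f 44 45 46
f 44 46 30
f 45 27 47
f 45 47 46
f 46 47 48
f 46 48 30
f 47 27 28
f 47 28 48
f 48 28 29
f 48 29 30
f 50 49 52
f 50 52 51
f 52 49 53
f 52 53 51
f 53 49 54
f 53 54 51
f 54 49 55
f 54 55 51
f 55 49 56
f 55 56 51
f 56 49 57
f 56 57 51
f 57 49 58
f 57 58 51
f 58 49 59
f 58 59 51
f 59 49 60
f 59 60 51
f 60 49 50
f 60 50 51



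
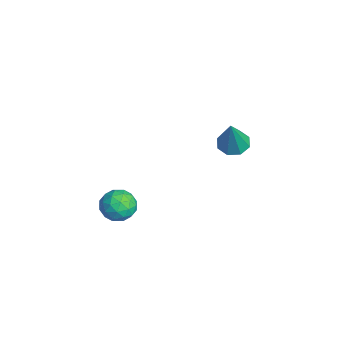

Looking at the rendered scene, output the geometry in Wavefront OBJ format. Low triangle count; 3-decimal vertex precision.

v 3.494 -3.156 -0.45
v 3.948 -3.551 -1.194
v 2.152 -3.729 -0.966
v 2.606 -4.124 -1.71
v 2.751 -4.461 -0.826
v 3.581 -4.107 -0.507
v 2.519 -3.173 -1.653
v 3.349 -2.819 -1.334
v 3.346 -3.562 -1.937
v 3.489 -4.358 -1.426
v 2.611 -2.922 -0.734
v 2.754 -3.718 -0.223
v 3.839 -3.303 -0.777
v 2.261 -3.977 -1.383
v 2.346 -4.175 -0.864
v 2.613 -4.407 -1.301
v 3.623 -3.63 -0.373
v 3.89 -3.862 -0.81
v 3.186 -4.397 -0.594
v 2.21 -3.418 -1.35
v 2.477 -3.65 -1.787
v 3.487 -2.873 -0.859
v 3.754 -3.105 -1.296
v 2.914 -2.883 -1.566
v 3.752 -3.542 -1.651
v 2.963 -3.878 -1.954
v 2.912 -3.319 -1.92
v 3.4 -3.111 -1.733
v 3.836 -4.01 -1.35
v 3.047 -4.346 -1.654
v 3.132 -4.545 -1.134
v 3.62 -4.337 -0.947
v 3.482 -4.016 -1.787
v 3.053 -2.934 -0.506
v 2.264 -3.27 -0.81
v 2.48 -2.943 -1.213
v 2.968 -2.735 -1.026
v 3.137 -3.402 -0.206
v 2.348 -3.738 -0.509
v 2.7 -4.169 -0.427
v 3.188 -3.961 -0.24
v 2.618 -3.264 -0.373
v 0.451 2.56 0.292
v 1.062 2.101 -0.056
v 1.289 2.18 2.268
v 1.22 2.721 -0.004
v 0.928 3.248 0.222
v 0.356 3.371 0.488
v -0.16 3.02 0.64
v -0.319 2.399 0.588
v -0.027 1.873 0.362
v 0.545 1.749 0.096
f 1 38 17
f 38 12 41
f 17 41 6
f 38 41 17
f 1 17 13
f 17 6 18
f 13 18 2
f 17 18 13
f 1 13 22
f 13 2 23
f 22 23 8
f 13 23 22
f 1 22 34
f 22 8 37
f 34 37 11
f 22 37 34
f 1 34 38
f 34 11 42
f 38 42 12
f 34 42 38
f 2 18 29
f 18 6 32
f 29 32 10
f 18 32 29
f 6 41 19
f 41 12 40
f 19 40 5
f 41 40 19
f 12 42 39
f 42 11 35
f 39 35 3
f 42 35 39
f 11 37 36
f 37 8 24
f 36 24 7
f 37 24 36
f 8 23 28
f 23 2 25
f 28 25 9
f 23 25 28
f 4 30 16
f 30 10 31
f 16 31 5
f 30 31 16
f 4 16 14
f 16 5 15
f 14 15 3
f 16 15 14
f 4 14 21
f 14 3 20
f 21 20 7
f 14 20 21
f 4 21 26
f 21 7 27
f 26 27 9
f 21 27 26
f 4 26 30
f 26 9 33
f 30 33 10
f 26 33 30
f 5 31 19
f 31 10 32
f 19 32 6
f 31 32 19
f 3 15 39
f 15 5 40
f 39 40 12
f 15 40 39
f 7 20 36
f 20 3 35
f 36 35 11
f 20 35 36
f 9 27 28
f 27 7 24
f 28 24 8
f 27 24 28
f 10 33 29
f 33 9 25
f 29 25 2
f 33 25 29
f 44 43 46
f 44 46 45
f 46 43 47
f 46 47 45
f 47 43 48
f 47 48 45
f 48 43 49
f 48 49 45
f 49 43 50
f 49 50 45
f 50 43 51
f 50 51 45
f 51 43 52
f 51 52 45
f 52 43 44
f 52 44 45



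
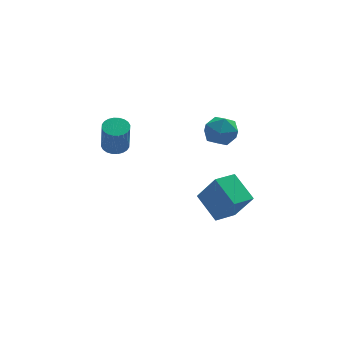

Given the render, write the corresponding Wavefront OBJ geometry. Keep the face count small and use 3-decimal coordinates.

v 1.056 0.34 1.448
v 2.046 0.587 1.306
v 1.514 -1.127 2.094
v 2.504 -0.88 1.952
v 1.945 -0.381 2.66
v 1.662 0.525 2.26
v 1.898 -1.065 1.14
v 1.615 -0.159 0.74
v 2.567 -0.282 1.116
v 2.596 0.141 2.055
v 0.964 -0.681 1.345
v 0.993 -0.258 2.284
v 1.293 -1.34 -4.289
v 2.05 -2.138 -2.583
v 0.65 0.115 -3.324
v 1.407 -0.683 -1.618
v 2.473 -0.677 -4.502
v 3.23 -1.475 -2.796
v 1.83 0.778 -3.537
v 2.587 -0.02 -1.831
v -3.768 -1.161 1.985
v -3.266 -0.701 2.15
v -3.311 -1.259 3.84
v -3.812 -1.719 3.675
v -3.491 -0.552 2.193
v -3.536 -1.111 3.883
v -3.758 -0.496 2.205
v -3.803 -1.055 3.895
v -4.027 -0.541 2.183
v -4.071 -1.1 3.873
v -4.256 -0.681 2.131
v -4.3 -1.239 3.821
v -4.411 -0.893 2.057
v -4.455 -1.451 3.746
v -4.468 -1.146 1.972
v -4.512 -1.705 3.661
v -4.418 -1.402 1.889
v -4.462 -1.96 3.578
v -4.269 -1.621 1.82
v -4.314 -2.179 3.51
v -4.044 -1.769 1.777
v -4.089 -2.328 3.467
v -3.777 -1.825 1.765
v -3.822 -2.384 3.455
v -3.509 -1.78 1.787
v -3.553 -2.339 3.477
v -3.28 -1.641 1.839
v -3.324 -2.199 3.529
v -3.125 -1.429 1.914
v -3.169 -1.987 3.603
v -3.068 -1.175 1.999
v -3.112 -1.734 3.688
v -3.118 -0.92 2.082
v -3.162 -1.478 3.771
f 1 12 6
f 1 6 2
f 1 2 8
f 1 8 11
f 1 11 12
f 2 6 10
f 6 12 5
f 12 11 3
f 11 8 7
f 8 2 9
f 4 10 5
f 4 5 3
f 4 3 7
f 4 7 9
f 4 9 10
f 5 10 6
f 3 5 12
f 7 3 11
f 9 7 8
f 10 9 2
f 14 16 13
f 17 14 13
f 13 16 15
f 15 17 13
f 14 20 16
f 18 14 17
f 18 20 14
f 16 20 15
f 19 17 15
f 15 20 19
f 19 18 17
f 20 18 19
f 22 21 25
f 22 25 23
f 23 25 26
f 23 26 24
f 25 21 27
f 25 27 26
f 26 27 28
f 26 28 24
f 27 21 29
f 27 29 28
f 28 29 30
f 28 30 24
f 29 21 31
f 29 31 30
f 30 31 32
f 30 32 24
f 31 21 33
f 31 33 32
f 32 33 34
f 32 34 24
f 33 21 35
f 33 35 34
f 34 35 36
f 34 36 24
f 35 21 37
f 35 37 36
f 36 37 38
f 36 38 24
f 37 21 39
f 37 39 38
f 38 39 40
f 38 40 24
f 39 21 41
f 39 41 40
f 40 41 42
f 40 42 24
f 41 21 43
f 41 43 42
f 42 43 44
f 42 44 24
f 43 21 45
f 43 45 44
f 44 45 46
f 44 46 24
f 45 21 47
f 45 47 46
f 46 47 48
f 46 48 24
f 47 21 49
f 47 49 48
f 48 49 50
f 48 50 24
f 49 21 51
f 49 51 50
f 50 51 52
f 50 52 24
f 51 21 53
f 51 53 52
f 52 53 54
f 52 54 24
f 53 21 22
f 53 22 54
f 54 22 23
f 54 23 24



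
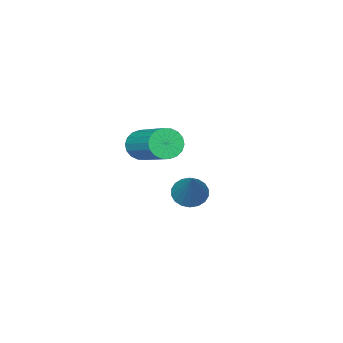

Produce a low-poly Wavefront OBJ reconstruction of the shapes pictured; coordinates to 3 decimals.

v 3.416 2.803 3.219
v 3.992 2.822 2.877
v 4.54 4.596 3.899
v 3.964 4.577 4.241
v 3.807 2.978 2.704
v 4.355 4.753 3.726
v 3.545 3.1 2.633
v 4.092 4.875 3.655
v 3.257 3.163 2.678
v 3.804 4.938 3.7
v 3 3.155 2.83
v 3.548 4.93 3.852
v 2.826 3.077 3.059
v 3.374 4.852 4.081
v 2.769 2.944 3.32
v 3.317 4.719 4.342
v 2.84 2.784 3.561
v 3.388 4.558 4.583
v 3.025 2.627 3.734
v 3.573 4.402 4.756
v 3.288 2.505 3.805
v 3.835 4.28 4.827
v 3.576 2.442 3.76
v 4.123 4.217 4.782
v 3.832 2.45 3.608
v 4.38 4.225 4.63
v 4.006 2.528 3.379
v 4.554 4.303 4.401
v 4.063 2.661 3.118
v 4.611 4.436 4.14
v 0.59 2.3 -0.663
v 1.225 2.154 -0.944
v 1.55 3.38 0.943
v 1.148 2.428 -1.083
v 0.961 2.676 -1.137
v 0.7 2.85 -1.098
v 0.417 2.915 -0.973
v 0.169 2.858 -0.786
v 0.004 2.691 -0.575
v -0.045 2.446 -0.381
v 0.032 2.173 -0.243
v 0.219 1.924 -0.188
v 0.48 1.75 -0.227
v 0.763 1.685 -0.353
v 1.011 1.742 -0.539
v 1.176 1.909 -0.751
f 2 1 5
f 2 5 3
f 3 5 6
f 3 6 4
f 5 1 7
f 5 7 6
f 6 7 8
f 6 8 4
f 7 1 9
f 7 9 8
f 8 9 10
f 8 10 4
f 9 1 11
f 9 11 10
f 10 11 12
f 10 12 4
f 11 1 13
f 11 13 12
f 12 13 14
f 12 14 4
f 13 1 15
f 13 15 14
f 14 15 16
f 14 16 4
f 15 1 17
f 15 17 16
f 16 17 18
f 16 18 4
f 17 1 19
f 17 19 18
f 18 19 20
f 18 20 4
f 19 1 21
f 19 21 20
f 20 21 22
f 20 22 4
f 21 1 23
f 21 23 22
f 22 23 24
f 22 24 4
f 23 1 25
f 23 25 24
f 24 25 26
f 24 26 4
f 25 1 27
f 25 27 26
f 26 27 28
f 26 28 4
f 27 1 29
f 27 29 28
f 28 29 30
f 28 30 4
f 29 1 2
f 29 2 30
f 30 2 3
f 30 3 4
f 32 31 34
f 32 34 33
f 34 31 35
f 34 35 33
f 35 31 36
f 35 36 33
f 36 31 37
f 36 37 33
f 37 31 38
f 37 38 33
f 38 31 39
f 38 39 33
f 39 31 40
f 39 40 33
f 40 31 41
f 40 41 33
f 41 31 42
f 41 42 33
f 42 31 43
f 42 43 33
f 43 31 44
f 43 44 33
f 44 31 45
f 44 45 33
f 45 31 46
f 45 46 33
f 46 31 32
f 46 32 33



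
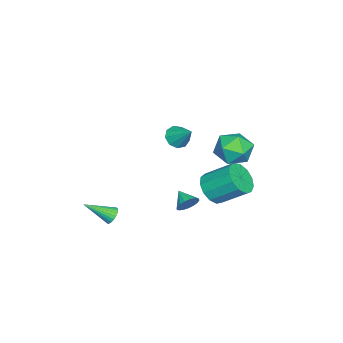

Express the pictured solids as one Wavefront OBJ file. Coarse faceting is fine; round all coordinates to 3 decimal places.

v -2.437 1.99 -1.76
v -1.682 2.459 -2.356
v -1.729 4.059 -1.157
v -2.483 3.59 -0.56
v -2.212 2.622 -2.593
v -2.258 4.222 -1.394
v -2.813 2.584 -2.566
v -2.86 4.184 -1.367
v -3.294 2.357 -2.283
v -3.341 3.957 -1.084
v -3.504 2.014 -1.834
v -3.551 3.614 -0.635
v -3.374 1.664 -1.361
v -3.421 3.264 -0.162
v -2.947 1.417 -1.014
v -2.994 3.016 0.185
v -2.358 1.352 -0.905
v -2.405 2.951 0.295
v -1.794 1.489 -1.066
v -1.84 3.089 0.133
v -1.433 1.786 -1.448
v -1.48 3.386 -0.249
v -1.392 2.147 -1.929
v -1.439 3.747 -0.73
v 0.196 -2.829 -3.231
v 0.72 -2.792 -3.476
v 0.764 -4.251 -2.229
v 0.745 -2.656 -3.297
v 0.687 -2.546 -3.108
v 0.554 -2.479 -2.938
v 0.366 -2.466 -2.812
v 0.153 -2.508 -2.75
v -0.054 -2.598 -2.761
v -0.223 -2.724 -2.844
v -0.329 -2.866 -2.985
v -0.354 -3.002 -3.164
v -0.296 -3.112 -3.353
v -0.163 -3.179 -3.524
v 0.025 -3.192 -3.65
v 0.239 -3.151 -3.712
v 0.446 -3.06 -3.701
v 0.615 -2.934 -3.618
v -3.077 -0.206 1.542
v -2.519 -0.028 1.042
v -2.483 0.786 2.558
v -2.932 0.291 0.972
v -3.413 0.378 1.168
v -3.737 0.191 1.539
v -3.752 -0.181 1.911
v -3.452 -0.565 2.111
v -2.976 -0.781 2.043
v -2.548 -0.728 1.741
v -2.367 -0.431 1.346
v -0.592 1.195 -1.919
v -0.043 0.927 -1.598
v -1.228 0.465 -1.441
v -0.151 1.159 -1.39
v -0.361 1.399 -1.302
v -0.623 1.592 -1.356
v -0.878 1.694 -1.539
v -1.068 1.682 -1.809
v -1.148 1.558 -2.105
v -1.101 1.351 -2.358
v -0.938 1.108 -2.51
v -0.695 0.885 -2.528
v -0.428 0.733 -2.405
v -0.199 0.687 -2.172
v -0.06 0.757 -1.881
v -0.785 4.721 3.453
v 0.344 4.472 3.426
v -1.184 2.968 2.934
v -0.055 2.719 2.907
v -0.579 2.92 3.918
v -0.332 4.004 4.239
v -0.508 3.436 2.121
v -0.261 4.52 2.442
v 0.516 3.678 2.603
v 0.471 3.359 3.714
v -1.311 4.081 2.646
v -1.356 3.762 3.757
f 2 1 5
f 2 5 3
f 3 5 6
f 3 6 4
f 5 1 7
f 5 7 6
f 6 7 8
f 6 8 4
f 7 1 9
f 7 9 8
f 8 9 10
f 8 10 4
f 9 1 11
f 9 11 10
f 10 11 12
f 10 12 4
f 11 1 13
f 11 13 12
f 12 13 14
f 12 14 4
f 13 1 15
f 13 15 14
f 14 15 16
f 14 16 4
f 15 1 17
f 15 17 16
f 16 17 18
f 16 18 4
f 17 1 19
f 17 19 18
f 18 19 20
f 18 20 4
f 19 1 21
f 19 21 20
f 20 21 22
f 20 22 4
f 21 1 23
f 21 23 22
f 22 23 24
f 22 24 4
f 23 1 2
f 23 2 24
f 24 2 3
f 24 3 4
f 26 25 28
f 26 28 27
f 28 25 29
f 28 29 27
f 29 25 30
f 29 30 27
f 30 25 31
f 30 31 27
f 31 25 32
f 31 32 27
f 32 25 33
f 32 33 27
f 33 25 34
f 33 34 27
f 34 25 35
f 34 35 27
f 35 25 36
f 35 36 27
f 36 25 37
f 36 37 27
f 37 25 38
f 37 38 27
f 38 25 39
f 38 39 27
f 39 25 40
f 39 40 27
f 40 25 41
f 40 41 27
f 41 25 42
f 41 42 27
f 42 25 26
f 42 26 27
f 44 43 46
f 44 46 45
f 46 43 47
f 46 47 45
f 47 43 48
f 47 48 45
f 48 43 49
f 48 49 45
f 49 43 50
f 49 50 45
f 50 43 51
f 50 51 45
f 51 43 52
f 51 52 45
f 52 43 53
f 52 53 45
f 53 43 44
f 53 44 45
f 55 54 57
f 55 57 56
f 57 54 58
f 57 58 56
f 58 54 59
f 58 59 56
f 59 54 60
f 59 60 56
f 60 54 61
f 60 61 56
f 61 54 62
f 61 62 56
f 62 54 63
f 62 63 56
f 63 54 64
f 63 64 56
f 64 54 65
f 64 65 56
f 65 54 66
f 65 66 56
f 66 54 67
f 66 67 56
f 67 54 68
f 67 68 56
f 68 54 55
f 68 55 56
f 69 80 74
f 69 74 70
f 69 70 76
f 69 76 79
f 69 79 80
f 70 74 78
f 74 80 73
f 80 79 71
f 79 76 75
f 76 70 77
f 72 78 73
f 72 73 71
f 72 71 75
f 72 75 77
f 72 77 78
f 73 78 74
f 71 73 80
f 75 71 79
f 77 75 76
f 78 77 70



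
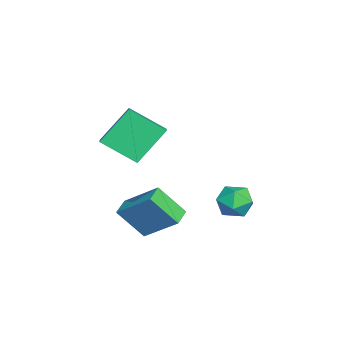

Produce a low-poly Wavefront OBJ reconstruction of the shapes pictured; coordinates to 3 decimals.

v 0.231 -3.267 2.221
v -0.579 -2.106 3.826
v 0.438 -1.639 1.149
v -0.372 -0.479 2.754
v 1.132 -3.141 2.586
v 0.322 -1.981 4.191
v 1.339 -1.514 1.514
v 0.529 -0.353 3.119
v 0.586 -2.185 -1.274
v 1.258 -0.646 0.021
v 0.582 -1 -2.681
v 1.254 0.539 -1.387
v 1.506 -2.419 -1.473
v 2.178 -0.88 -0.179
v 1.502 -1.234 -2.881
v 2.174 0.305 -1.586
v -1.816 3.207 -2.457
v -1.007 3.214 -1.909
v -1.833 1.626 -2.411
v -1.024 1.633 -1.863
v -1.869 1.955 -1.491
v -1.858 2.932 -1.519
v -0.982 1.908 -2.801
v -0.971 2.885 -2.829
v -0.491 2.411 -2.121
v -1.039 2.441 -1.312
v -1.801 2.399 -3.008
v -2.349 2.429 -2.199
f 2 4 1
f 5 2 1
f 1 4 3
f 3 5 1
f 2 8 4
f 6 2 5
f 6 8 2
f 4 8 3
f 7 5 3
f 3 8 7
f 7 6 5
f 8 6 7
f 10 12 9
f 13 10 9
f 9 12 11
f 11 13 9
f 10 16 12
f 14 10 13
f 14 16 10
f 12 16 11
f 15 13 11
f 11 16 15
f 15 14 13
f 16 14 15
f 17 28 22
f 17 22 18
f 17 18 24
f 17 24 27
f 17 27 28
f 18 22 26
f 22 28 21
f 28 27 19
f 27 24 23
f 24 18 25
f 20 26 21
f 20 21 19
f 20 19 23
f 20 23 25
f 20 25 26
f 21 26 22
f 19 21 28
f 23 19 27
f 25 23 24
f 26 25 18



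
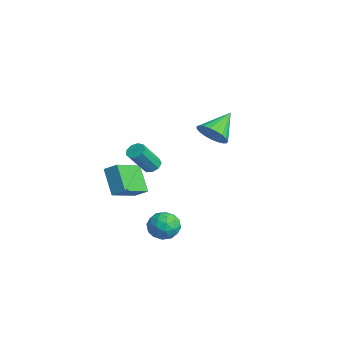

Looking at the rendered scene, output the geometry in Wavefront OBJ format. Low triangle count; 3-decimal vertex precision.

v 3.525 -3.018 -3.994
v 4.238 -3.602 -4.25
v 3.102 -4.018 -2.89
v 3.815 -4.602 -3.146
v 4.01 -3.764 -2.727
v 4.271 -3.146 -3.409
v 3.069 -4.474 -3.731
v 3.33 -3.856 -4.413
v 3.957 -4.502 -4.087
v 4.538 -4.063 -3.466
v 2.802 -3.557 -3.674
v 3.383 -3.118 -3.053
v 3.919 -3.223 -4.219
v 3.421 -4.397 -2.921
v 3.535 -3.905 -2.675
v 3.955 -4.248 -2.825
v 3.938 -2.954 -3.725
v 4.357 -3.298 -3.875
v 4.223 -3.392 -2.98
v 2.983 -4.322 -3.265
v 3.402 -4.666 -3.415
v 3.385 -3.372 -4.315
v 3.805 -3.715 -4.465
v 3.117 -4.228 -4.16
v 4.173 -4.095 -4.273
v 3.924 -4.682 -3.624
v 3.485 -4.607 -3.968
v 3.639 -4.244 -4.369
v 4.514 -3.837 -3.909
v 4.265 -4.424 -3.26
v 4.38 -3.931 -3.014
v 4.533 -3.568 -3.415
v 4.349 -4.366 -3.813
v 3.075 -3.196 -3.88
v 2.826 -3.783 -3.231
v 2.807 -4.052 -3.725
v 2.96 -3.689 -4.126
v 3.416 -2.938 -3.516
v 3.167 -3.525 -2.867
v 3.701 -3.376 -2.771
v 3.855 -3.013 -3.172
v 2.991 -3.254 -3.327
v -4.503 -2.95 -3.691
v -3.543 -4.637 -2.815
v -3.951 -2.37 -3.18
v -2.99 -4.057 -2.304
v -3.21 -2.943 -5.096
v -2.249 -4.63 -4.22
v -2.657 -2.363 -4.585
v -1.697 -4.05 -3.709
v 0.928 -0.014 1.202
v 1.331 0.669 0.609
v 0.192 1.354 2.278
v 0.963 0.609 0.434
v 0.59 0.442 0.391
v 0.275 0.195 0.488
v 0.073 -0.087 0.709
v 0.018 -0.357 1.015
v 0.121 -0.568 1.354
v 0.364 -0.683 1.666
v 0.704 -0.682 1.898
v 1.083 -0.566 2.009
v 1.435 -0.354 1.981
v 1.7 -0.084 1.818
v 1.831 0.199 1.549
v 1.806 0.444 1.22
v 1.629 0.611 0.887
v 0.465 -3.276 -0.74
v 1.015 -3.089 -0.744
v 1.384 -4.137 0.735
v 0.835 -4.324 0.74
v 0.792 -2.85 -0.519
v 1.161 -3.898 0.96
v 0.416 -2.81 -0.398
v 0.785 -3.858 1.082
v 0.064 -2.989 -0.436
v 0.433 -4.036 1.044
v -0.101 -3.301 -0.616
v 0.268 -4.349 0.863
v -0 -3.602 -0.854
v 0.369 -4.65 0.625
v 0.318 -3.751 -1.039
v 0.687 -4.798 0.44
v 0.705 -3.677 -1.083
v 1.074 -4.725 0.396
v 0.98 -3.416 -0.967
v 1.349 -4.464 0.512
f 1 38 17
f 38 12 41
f 17 41 6
f 38 41 17
f 1 17 13
f 17 6 18
f 13 18 2
f 17 18 13
f 1 13 22
f 13 2 23
f 22 23 8
f 13 23 22
f 1 22 34
f 22 8 37
f 34 37 11
f 22 37 34
f 1 34 38
f 34 11 42
f 38 42 12
f 34 42 38
f 2 18 29
f 18 6 32
f 29 32 10
f 18 32 29
f 6 41 19
f 41 12 40
f 19 40 5
f 41 40 19
f 12 42 39
f 42 11 35
f 39 35 3
f 42 35 39
f 11 37 36
f 37 8 24
f 36 24 7
f 37 24 36
f 8 23 28
f 23 2 25
f 28 25 9
f 23 25 28
f 4 30 16
f 30 10 31
f 16 31 5
f 30 31 16
f 4 16 14
f 16 5 15
f 14 15 3
f 16 15 14
f 4 14 21
f 14 3 20
f 21 20 7
f 14 20 21
f 4 21 26
f 21 7 27
f 26 27 9
f 21 27 26
f 4 26 30
f 26 9 33
f 30 33 10
f 26 33 30
f 5 31 19
f 31 10 32
f 19 32 6
f 31 32 19
f 3 15 39
f 15 5 40
f 39 40 12
f 15 40 39
f 7 20 36
f 20 3 35
f 36 35 11
f 20 35 36
f 9 27 28
f 27 7 24
f 28 24 8
f 27 24 28
f 10 33 29
f 33 9 25
f 29 25 2
f 33 25 29
f 44 46 43
f 47 44 43
f 43 46 45
f 45 47 43
f 44 50 46
f 48 44 47
f 48 50 44
f 46 50 45
f 49 47 45
f 45 50 49
f 49 48 47
f 50 48 49
f 52 51 54
f 52 54 53
f 54 51 55
f 54 55 53
f 55 51 56
f 55 56 53
f 56 51 57
f 56 57 53
f 57 51 58
f 57 58 53
f 58 51 59
f 58 59 53
f 59 51 60
f 59 60 53
f 60 51 61
f 60 61 53
f 61 51 62
f 61 62 53
f 62 51 63
f 62 63 53
f 63 51 64
f 63 64 53
f 64 51 65
f 64 65 53
f 65 51 66
f 65 66 53
f 66 51 67
f 66 67 53
f 67 51 52
f 67 52 53
f 69 68 72
f 69 72 70
f 70 72 73
f 70 73 71
f 72 68 74
f 72 74 73
f 73 74 75
f 73 75 71
f 74 68 76
f 74 76 75
f 75 76 77
f 75 77 71
f 76 68 78
f 76 78 77
f 77 78 79
f 77 79 71
f 78 68 80
f 78 80 79
f 79 80 81
f 79 81 71
f 80 68 82
f 80 82 81
f 81 82 83
f 81 83 71
f 82 68 84
f 82 84 83
f 83 84 85
f 83 85 71
f 84 68 86
f 84 86 85
f 85 86 87
f 85 87 71
f 86 68 69
f 86 69 87
f 87 69 70
f 87 70 71



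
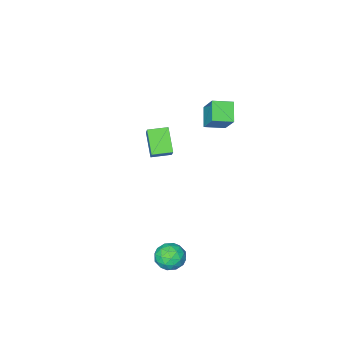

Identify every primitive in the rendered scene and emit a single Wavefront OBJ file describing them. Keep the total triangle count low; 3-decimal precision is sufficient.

v -1.362 -1.983 3.104
v -1.116 -1.058 4.258
v -2.212 -1.531 2.921
v -1.966 -0.605 4.076
v -0.854 -1.295 2.444
v -0.608 -0.369 3.599
v -1.704 -0.842 2.262
v -1.458 0.083 3.416
v -0.882 -4.083 0.356
v -0.569 -3.548 1.062
v -0.455 -3.134 -0.551
v -0.142 -2.599 0.156
v -0.018 -4.521 0.304
v 0.295 -3.986 1.011
v 0.409 -3.572 -0.602
v 0.722 -3.037 0.104
v 3.688 2.754 -1.756
v 4.116 2.156 -1.754
v 2.724 2.064 -1.866
v 3.152 1.466 -1.864
v 3.076 1.866 -1.251
v 3.672 2.293 -1.183
v 3.168 1.927 -2.437
v 3.764 2.354 -2.369
v 3.795 1.645 -2.175
v 3.738 1.607 -1.442
v 3.102 2.613 -2.178
v 3.045 2.575 -1.445
v 3.987 2.516 -1.745
v 2.853 1.704 -1.875
v 2.809 1.94 -1.515
v 3.06 1.588 -1.513
v 3.726 2.596 -1.41
v 3.977 2.244 -1.408
v 3.366 2.074 -1.113
v 2.863 1.976 -2.212
v 3.114 1.624 -2.21
v 3.78 2.632 -2.107
v 4.031 2.28 -2.105
v 3.474 2.146 -2.507
v 4.05 1.863 -1.991
v 3.483 1.458 -2.056
v 3.492 1.729 -2.393
v 3.843 1.98 -2.353
v 4.016 1.841 -1.56
v 3.449 1.435 -1.625
v 3.405 1.671 -1.265
v 3.755 1.921 -1.225
v 3.827 1.541 -1.808
v 3.391 2.785 -1.995
v 2.824 2.379 -2.06
v 3.085 2.299 -2.395
v 3.435 2.549 -2.355
v 3.357 2.762 -1.564
v 2.79 2.357 -1.629
v 2.997 2.24 -1.267
v 3.348 2.491 -1.227
v 3.013 2.679 -1.812
f 2 4 1
f 5 2 1
f 1 4 3
f 3 5 1
f 2 8 4
f 6 2 5
f 6 8 2
f 4 8 3
f 7 5 3
f 3 8 7
f 7 6 5
f 8 6 7
f 10 12 9
f 13 10 9
f 9 12 11
f 11 13 9
f 10 16 12
f 14 10 13
f 14 16 10
f 12 16 11
f 15 13 11
f 11 16 15
f 15 14 13
f 16 14 15
f 17 54 33
f 54 28 57
f 33 57 22
f 54 57 33
f 17 33 29
f 33 22 34
f 29 34 18
f 33 34 29
f 17 29 38
f 29 18 39
f 38 39 24
f 29 39 38
f 17 38 50
f 38 24 53
f 50 53 27
f 38 53 50
f 17 50 54
f 50 27 58
f 54 58 28
f 50 58 54
f 18 34 45
f 34 22 48
f 45 48 26
f 34 48 45
f 22 57 35
f 57 28 56
f 35 56 21
f 57 56 35
f 28 58 55
f 58 27 51
f 55 51 19
f 58 51 55
f 27 53 52
f 53 24 40
f 52 40 23
f 53 40 52
f 24 39 44
f 39 18 41
f 44 41 25
f 39 41 44
f 20 46 32
f 46 26 47
f 32 47 21
f 46 47 32
f 20 32 30
f 32 21 31
f 30 31 19
f 32 31 30
f 20 30 37
f 30 19 36
f 37 36 23
f 30 36 37
f 20 37 42
f 37 23 43
f 42 43 25
f 37 43 42
f 20 42 46
f 42 25 49
f 46 49 26
f 42 49 46
f 21 47 35
f 47 26 48
f 35 48 22
f 47 48 35
f 19 31 55
f 31 21 56
f 55 56 28
f 31 56 55
f 23 36 52
f 36 19 51
f 52 51 27
f 36 51 52
f 25 43 44
f 43 23 40
f 44 40 24
f 43 40 44
f 26 49 45
f 49 25 41
f 45 41 18
f 49 41 45



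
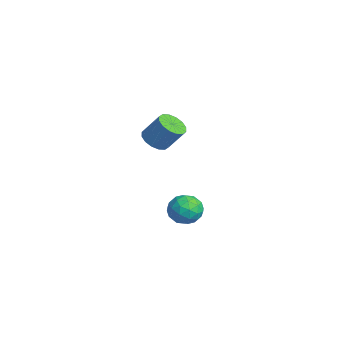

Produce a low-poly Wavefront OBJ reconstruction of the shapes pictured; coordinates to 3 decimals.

v -4.155 -0.835 1.574
v -3.517 -0.465 1.076
v -2.948 0.346 2.408
v -3.585 -0.025 2.906
v -3.872 -0.173 1.05
v -3.303 0.637 2.382
v -4.304 -0.059 1.165
v -3.734 0.752 2.497
v -4.695 -0.153 1.389
v -4.126 0.658 2.721
v -4.942 -0.429 1.663
v -4.372 0.381 2.995
v -4.977 -0.815 1.913
v -4.408 -0.004 3.245
v -4.792 -1.206 2.072
v -4.223 -0.395 3.404
v -4.437 -1.497 2.098
v -3.868 -0.687 3.43
v -4.006 -1.612 1.983
v -3.436 -0.801 3.315
v -3.614 -1.518 1.759
v -3.045 -0.707 3.091
v -3.368 -1.241 1.485
v -2.798 -0.431 2.817
v -3.332 -0.856 1.235
v -2.763 -0.045 2.567
v 2.012 -0.604 0.292
v 2.902 -0.613 0.721
v 2.578 -1.507 -0.901
v 3.468 -1.516 -0.472
v 2.713 -1.999 -0.054
v 2.364 -1.441 0.683
v 3.116 -0.679 -0.863
v 2.767 -0.121 -0.126
v 3.585 -0.659 0.007
v 3.336 -1.475 0.507
v 2.144 -0.645 -0.687
v 1.895 -1.461 -0.187
v 2.408 -0.529 0.611
v 3.072 -1.591 -0.791
v 2.629 -1.875 -0.546
v 3.152 -1.88 -0.293
v 2.091 -1.016 0.589
v 2.614 -1.021 0.841
v 2.503 -1.836 0.385
v 2.866 -1.099 -1.021
v 3.389 -1.104 -0.769
v 2.328 -0.24 0.113
v 2.851 -0.245 0.366
v 2.977 -0.284 -0.565
v 3.332 -0.562 0.444
v 3.664 -1.093 -0.257
v 3.458 -0.601 -0.487
v 3.252 -0.273 -0.054
v 3.186 -1.041 0.737
v 3.518 -1.572 0.036
v 3.075 -1.856 0.282
v 2.869 -1.528 0.715
v 3.587 -1.068 0.318
v 1.962 -0.548 -0.216
v 2.294 -1.079 -0.917
v 2.611 -0.592 -0.895
v 2.405 -0.264 -0.462
v 1.816 -1.027 0.077
v 2.148 -1.558 -0.624
v 2.228 -1.847 -0.126
v 2.022 -1.519 0.307
v 1.893 -1.052 -0.498
f 2 1 5
f 2 5 3
f 3 5 6
f 3 6 4
f 5 1 7
f 5 7 6
f 6 7 8
f 6 8 4
f 7 1 9
f 7 9 8
f 8 9 10
f 8 10 4
f 9 1 11
f 9 11 10
f 10 11 12
f 10 12 4
f 11 1 13
f 11 13 12
f 12 13 14
f 12 14 4
f 13 1 15
f 13 15 14
f 14 15 16
f 14 16 4
f 15 1 17
f 15 17 16
f 16 17 18
f 16 18 4
f 17 1 19
f 17 19 18
f 18 19 20
f 18 20 4
f 19 1 21
f 19 21 20
f 20 21 22
f 20 22 4
f 21 1 23
f 21 23 22
f 22 23 24
f 22 24 4
f 23 1 25
f 23 25 24
f 24 25 26
f 24 26 4
f 25 1 2
f 25 2 26
f 26 2 3
f 26 3 4
f 27 64 43
f 64 38 67
f 43 67 32
f 64 67 43
f 27 43 39
f 43 32 44
f 39 44 28
f 43 44 39
f 27 39 48
f 39 28 49
f 48 49 34
f 39 49 48
f 27 48 60
f 48 34 63
f 60 63 37
f 48 63 60
f 27 60 64
f 60 37 68
f 64 68 38
f 60 68 64
f 28 44 55
f 44 32 58
f 55 58 36
f 44 58 55
f 32 67 45
f 67 38 66
f 45 66 31
f 67 66 45
f 38 68 65
f 68 37 61
f 65 61 29
f 68 61 65
f 37 63 62
f 63 34 50
f 62 50 33
f 63 50 62
f 34 49 54
f 49 28 51
f 54 51 35
f 49 51 54
f 30 56 42
f 56 36 57
f 42 57 31
f 56 57 42
f 30 42 40
f 42 31 41
f 40 41 29
f 42 41 40
f 30 40 47
f 40 29 46
f 47 46 33
f 40 46 47
f 30 47 52
f 47 33 53
f 52 53 35
f 47 53 52
f 30 52 56
f 52 35 59
f 56 59 36
f 52 59 56
f 31 57 45
f 57 36 58
f 45 58 32
f 57 58 45
f 29 41 65
f 41 31 66
f 65 66 38
f 41 66 65
f 33 46 62
f 46 29 61
f 62 61 37
f 46 61 62
f 35 53 54
f 53 33 50
f 54 50 34
f 53 50 54
f 36 59 55
f 59 35 51
f 55 51 28
f 59 51 55



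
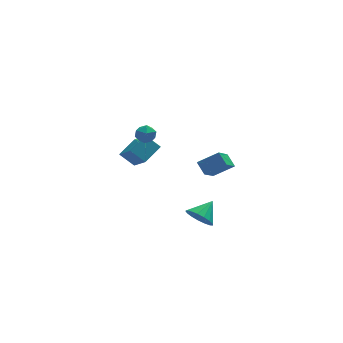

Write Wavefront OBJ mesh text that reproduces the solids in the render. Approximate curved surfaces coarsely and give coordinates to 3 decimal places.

v -2.639 3.996 -0.602
v -2.217 3.919 -0.004
v -3.203 2.981 -0.336
v -2.781 2.904 0.262
v -3.282 3.442 0.233
v -2.934 4.069 0.069
v -2.486 2.831 -0.409
v -2.138 3.458 -0.573
v -2.122 3.199 0.115
v -2.614 3.576 0.512
v -2.806 3.324 -0.852
v -3.298 3.701 -0.455
v -1.052 -4.192 1.332
v -1.31 -3.512 1.896
v -0.227 -2.931 0.191
v -0.485 -2.251 0.754
v 0.145 -4.329 2.046
v -0.113 -3.649 2.609
v 0.97 -3.068 0.904
v 0.712 -2.388 1.468
v -3.29 4.047 -3.253
v -2.944 2.484 -1.926
v -4.092 4.533 -2.472
v -3.745 2.969 -1.145
v -2.195 4.831 -2.615
v -1.848 3.267 -1.288
v -2.996 5.316 -1.834
v -2.65 3.753 -0.507
v -0.703 -1.684 -4.241
v -0.005 -2.107 -4.708
v 0.263 -0.956 -3.459
v -0.088 -1.737 -4.95
v -0.311 -1.354 -5.03
v -0.625 -1.048 -4.929
v -0.956 -0.887 -4.67
v -1.229 -0.908 -4.313
v -1.381 -1.108 -3.94
v -1.378 -1.439 -3.636
v -1.221 -1.826 -3.47
v -0.944 -2.181 -3.481
v -0.612 -2.422 -3.666
v -0.301 -2.494 -3.983
v -0.082 -2.38 -4.359
f 1 12 6
f 1 6 2
f 1 2 8
f 1 8 11
f 1 11 12
f 2 6 10
f 6 12 5
f 12 11 3
f 11 8 7
f 8 2 9
f 4 10 5
f 4 5 3
f 4 3 7
f 4 7 9
f 4 9 10
f 5 10 6
f 3 5 12
f 7 3 11
f 9 7 8
f 10 9 2
f 14 16 13
f 17 14 13
f 13 16 15
f 15 17 13
f 14 20 16
f 18 14 17
f 18 20 14
f 16 20 15
f 19 17 15
f 15 20 19
f 19 18 17
f 20 18 19
f 22 24 21
f 25 22 21
f 21 24 23
f 23 25 21
f 22 28 24
f 26 22 25
f 26 28 22
f 24 28 23
f 27 25 23
f 23 28 27
f 27 26 25
f 28 26 27
f 30 29 32
f 30 32 31
f 32 29 33
f 32 33 31
f 33 29 34
f 33 34 31
f 34 29 35
f 34 35 31
f 35 29 36
f 35 36 31
f 36 29 37
f 36 37 31
f 37 29 38
f 37 38 31
f 38 29 39
f 38 39 31
f 39 29 40
f 39 40 31
f 40 29 41
f 40 41 31
f 41 29 42
f 41 42 31
f 42 29 43
f 42 43 31
f 43 29 30
f 43 30 31



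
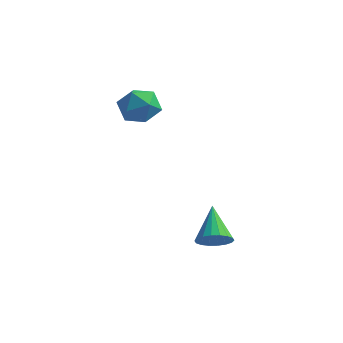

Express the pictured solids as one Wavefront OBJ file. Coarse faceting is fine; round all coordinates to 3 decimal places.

v 3.618 -1.184 -3.935
v 3.993 -1.5 -3.341
v 2.942 0.064 -2.845
v 4.219 -1.272 -3.462
v 4.326 -1.027 -3.676
v 4.293 -0.813 -3.942
v 4.126 -0.673 -4.206
v 3.858 -0.634 -4.417
v 3.543 -0.704 -4.532
v 3.243 -0.869 -4.529
v 3.017 -1.097 -4.408
v 2.91 -1.342 -4.194
v 2.944 -1.556 -3.928
v 3.111 -1.696 -3.664
v 3.378 -1.735 -3.453
v 3.693 -1.665 -3.338
v -2.027 3.01 1.108
v -1.369 3.387 0.458
v -1.571 1.513 0.702
v -0.913 1.89 0.052
v -0.765 2.002 1.034
v -1.047 2.927 1.284
v -1.893 1.973 -0.124
v -2.175 2.898 0.126
v -1.286 2.746 -0.304
v -0.589 2.764 0.412
v -2.351 2.136 0.748
v -1.654 2.154 1.464
f 2 1 4
f 2 4 3
f 4 1 5
f 4 5 3
f 5 1 6
f 5 6 3
f 6 1 7
f 6 7 3
f 7 1 8
f 7 8 3
f 8 1 9
f 8 9 3
f 9 1 10
f 9 10 3
f 10 1 11
f 10 11 3
f 11 1 12
f 11 12 3
f 12 1 13
f 12 13 3
f 13 1 14
f 13 14 3
f 14 1 15
f 14 15 3
f 15 1 16
f 15 16 3
f 16 1 2
f 16 2 3
f 17 28 22
f 17 22 18
f 17 18 24
f 17 24 27
f 17 27 28
f 18 22 26
f 22 28 21
f 28 27 19
f 27 24 23
f 24 18 25
f 20 26 21
f 20 21 19
f 20 19 23
f 20 23 25
f 20 25 26
f 21 26 22
f 19 21 28
f 23 19 27
f 25 23 24
f 26 25 18



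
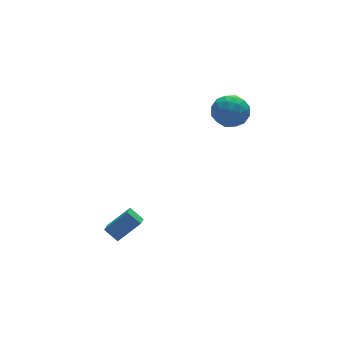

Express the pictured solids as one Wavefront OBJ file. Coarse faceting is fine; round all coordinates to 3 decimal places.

v -4.335 -2.294 -3.331
v -3.076 -2.64 -2.063
v -4.79 -1.586 -2.686
v -3.53 -1.932 -1.418
v -3.83 -1.668 -3.662
v -2.57 -2.014 -2.394
v -4.284 -0.96 -3.017
v -3.025 -1.306 -1.749
v 2.428 -0.757 3.679
v 3.391 -0.15 3.42
v 3.489 -2.11 4.46
v 4.452 -1.503 4.201
v 3.715 -1.108 5.015
v 3.059 -0.272 4.533
v 3.821 -1.988 3.347
v 3.165 -1.152 2.865
v 4.252 -0.911 3.216
v 4.186 -0.368 4.247
v 2.694 -1.892 3.633
v 2.628 -1.349 4.664
v 2.816 -0.335 3.481
v 4.064 -1.925 4.399
v 3.63 -1.693 4.877
v 4.196 -1.337 4.726
v 2.621 -0.407 4.135
v 3.187 -0.05 3.983
v 3.377 -0.613 4.92
v 3.693 -2.21 3.897
v 4.259 -1.853 3.745
v 2.684 -0.923 3.154
v 3.25 -0.567 3.003
v 3.503 -1.647 2.96
v 3.889 -0.425 3.209
v 4.512 -1.221 3.668
v 4.142 -1.505 3.166
v 3.756 -1.014 2.882
v 3.85 -0.106 3.815
v 4.474 -0.901 4.274
v 4.04 -0.669 4.752
v 3.654 -0.178 4.468
v 4.356 -0.553 3.695
v 2.406 -1.359 3.606
v 3.03 -2.154 4.065
v 3.226 -2.082 3.412
v 2.84 -1.591 3.128
v 2.368 -1.039 4.212
v 2.991 -1.835 4.671
v 3.124 -1.246 4.998
v 2.738 -0.755 4.714
v 2.524 -1.707 4.185
f 2 4 1
f 5 2 1
f 1 4 3
f 3 5 1
f 2 8 4
f 6 2 5
f 6 8 2
f 4 8 3
f 7 5 3
f 3 8 7
f 7 6 5
f 8 6 7
f 9 46 25
f 46 20 49
f 25 49 14
f 46 49 25
f 9 25 21
f 25 14 26
f 21 26 10
f 25 26 21
f 9 21 30
f 21 10 31
f 30 31 16
f 21 31 30
f 9 30 42
f 30 16 45
f 42 45 19
f 30 45 42
f 9 42 46
f 42 19 50
f 46 50 20
f 42 50 46
f 10 26 37
f 26 14 40
f 37 40 18
f 26 40 37
f 14 49 27
f 49 20 48
f 27 48 13
f 49 48 27
f 20 50 47
f 50 19 43
f 47 43 11
f 50 43 47
f 19 45 44
f 45 16 32
f 44 32 15
f 45 32 44
f 16 31 36
f 31 10 33
f 36 33 17
f 31 33 36
f 12 38 24
f 38 18 39
f 24 39 13
f 38 39 24
f 12 24 22
f 24 13 23
f 22 23 11
f 24 23 22
f 12 22 29
f 22 11 28
f 29 28 15
f 22 28 29
f 12 29 34
f 29 15 35
f 34 35 17
f 29 35 34
f 12 34 38
f 34 17 41
f 38 41 18
f 34 41 38
f 13 39 27
f 39 18 40
f 27 40 14
f 39 40 27
f 11 23 47
f 23 13 48
f 47 48 20
f 23 48 47
f 15 28 44
f 28 11 43
f 44 43 19
f 28 43 44
f 17 35 36
f 35 15 32
f 36 32 16
f 35 32 36
f 18 41 37
f 41 17 33
f 37 33 10
f 41 33 37

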